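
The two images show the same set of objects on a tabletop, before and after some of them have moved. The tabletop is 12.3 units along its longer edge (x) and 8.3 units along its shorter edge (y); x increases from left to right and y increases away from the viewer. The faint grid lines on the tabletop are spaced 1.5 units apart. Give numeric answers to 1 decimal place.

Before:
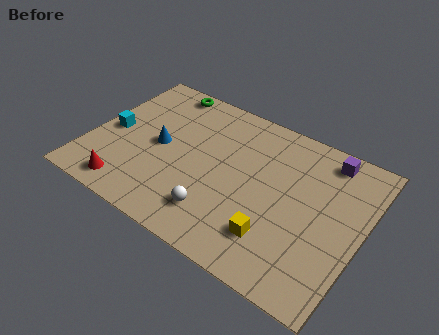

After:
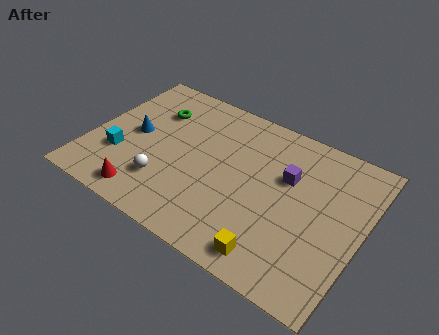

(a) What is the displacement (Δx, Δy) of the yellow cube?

(0.1, -0.9)

From the two frames, the yellow cube sits at roughly (8.8, 2.0) before and (8.9, 1.1) after.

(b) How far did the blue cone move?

1.2

From (3.1, 4.1) to (1.9, 4.2), the blue cone covered √(1.2² + 0.1²) ≈ 1.2 units.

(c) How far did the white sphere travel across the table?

2.5

The white sphere moved from about (6.2, 1.8) to (3.7, 2.2), a distance of √(2.5² + 0.4²) ≈ 2.5.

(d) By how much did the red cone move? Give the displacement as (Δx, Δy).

(0.8, 0.0)

The red cone was at about (2.2, 1.1) and moved to about (3.0, 1.1).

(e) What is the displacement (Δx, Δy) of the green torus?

(-0.1, -1.5)

The green torus was at about (2.6, 7.5) and moved to about (2.5, 6.0).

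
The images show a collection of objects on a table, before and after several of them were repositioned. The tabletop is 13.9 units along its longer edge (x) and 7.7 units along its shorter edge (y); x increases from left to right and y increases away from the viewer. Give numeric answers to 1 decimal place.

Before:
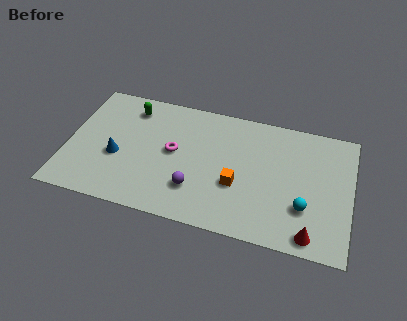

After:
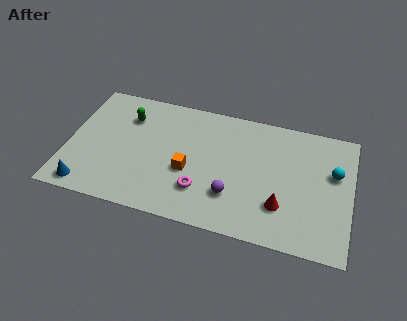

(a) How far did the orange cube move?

2.4

The orange cube was near (8.4, 2.9) before and (6.0, 3.1) after, so it travelled √(2.4² + 0.2²) ≈ 2.4 units.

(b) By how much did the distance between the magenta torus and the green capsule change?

+2.1

Before: roughly 3.2 units apart; after: 5.3. That's 2.1 units further apart.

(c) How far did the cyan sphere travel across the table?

2.7

The cyan sphere moved from about (11.7, 2.4) to (13.0, 4.8), a distance of √(1.3² + 2.4²) ≈ 2.7.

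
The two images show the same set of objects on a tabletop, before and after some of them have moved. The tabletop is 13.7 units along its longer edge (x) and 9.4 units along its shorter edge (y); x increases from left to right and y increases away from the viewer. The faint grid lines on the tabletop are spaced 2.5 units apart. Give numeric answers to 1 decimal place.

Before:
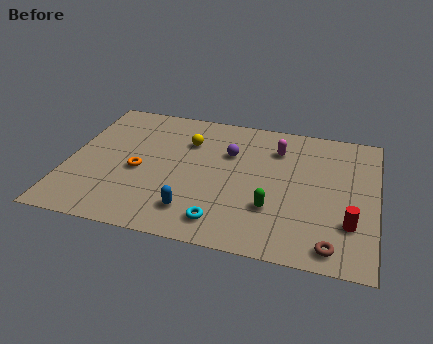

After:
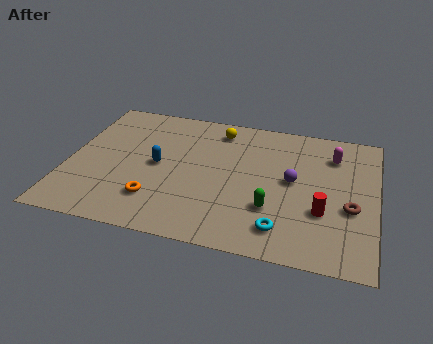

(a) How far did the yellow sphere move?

1.8

The yellow sphere moved from about (5.2, 6.7) to (6.5, 7.9), a distance of √(1.3² + 1.2²) ≈ 1.8.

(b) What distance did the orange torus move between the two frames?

2.0

From (3.2, 4.1) to (4.1, 2.3), the orange torus covered √(0.9² + 1.8²) ≈ 2.0 units.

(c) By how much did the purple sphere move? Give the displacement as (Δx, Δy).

(2.9, -1.3)

The purple sphere started near (7.1, 6.3) and ended near (10.0, 5.0).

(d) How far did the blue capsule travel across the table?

3.3

The blue capsule was near (5.8, 1.9) before and (4.0, 4.7) after, so it travelled √(1.8² + 2.8²) ≈ 3.3 units.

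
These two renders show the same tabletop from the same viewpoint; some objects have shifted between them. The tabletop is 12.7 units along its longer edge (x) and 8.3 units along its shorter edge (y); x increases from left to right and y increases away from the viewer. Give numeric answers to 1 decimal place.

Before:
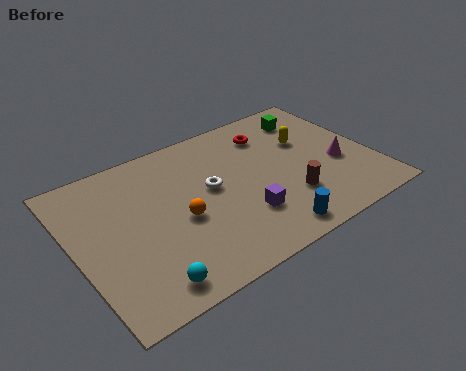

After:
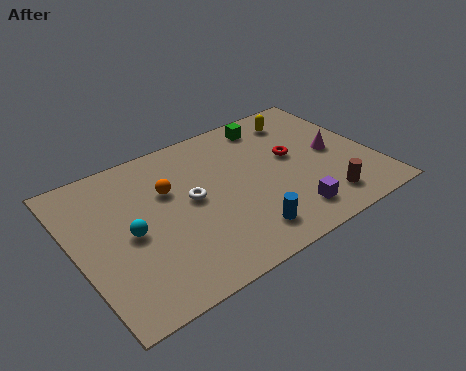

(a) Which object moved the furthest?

the cyan sphere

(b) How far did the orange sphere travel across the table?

1.8

The orange sphere was near (4.3, 3.6) before and (4.1, 5.4) after, so it travelled √(0.2² + 1.8²) ≈ 1.8 units.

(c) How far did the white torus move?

0.9

The white torus was near (5.8, 4.6) before and (4.9, 4.4) after, so it travelled √(0.9² + 0.2²) ≈ 0.9 units.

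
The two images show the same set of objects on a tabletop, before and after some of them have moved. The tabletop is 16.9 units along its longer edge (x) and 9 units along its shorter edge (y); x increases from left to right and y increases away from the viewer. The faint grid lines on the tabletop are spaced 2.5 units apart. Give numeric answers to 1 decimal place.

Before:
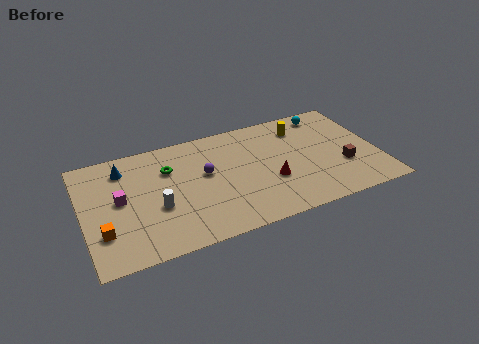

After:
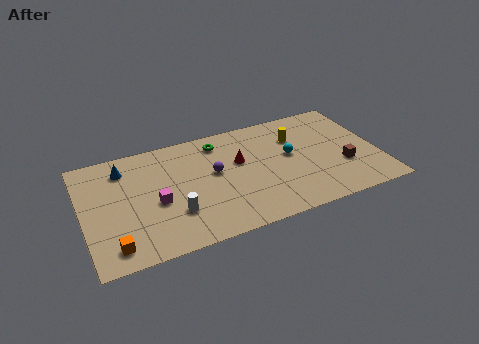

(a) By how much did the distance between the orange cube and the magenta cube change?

+1.1

They were about 2.5 units apart before and 3.6 after — 1.1 units further apart.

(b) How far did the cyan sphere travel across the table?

3.8

From (14.4, 7.8) to (11.9, 5.0), the cyan sphere covered √(2.5² + 2.8²) ≈ 3.8 units.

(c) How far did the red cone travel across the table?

2.7

The red cone was near (10.6, 3.3) before and (9.0, 5.5) after, so it travelled √(1.6² + 2.2²) ≈ 2.7 units.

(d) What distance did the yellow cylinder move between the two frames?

0.8

The yellow cylinder was near (12.8, 7.1) before and (12.4, 6.4) after, so it travelled √(0.4² + 0.7²) ≈ 0.8 units.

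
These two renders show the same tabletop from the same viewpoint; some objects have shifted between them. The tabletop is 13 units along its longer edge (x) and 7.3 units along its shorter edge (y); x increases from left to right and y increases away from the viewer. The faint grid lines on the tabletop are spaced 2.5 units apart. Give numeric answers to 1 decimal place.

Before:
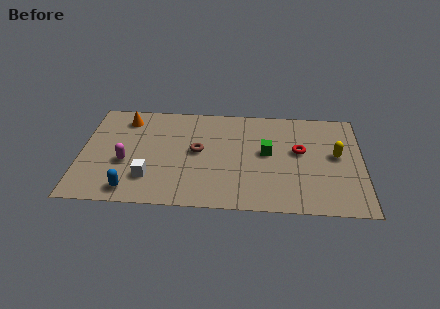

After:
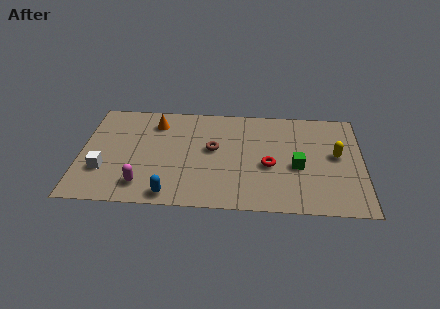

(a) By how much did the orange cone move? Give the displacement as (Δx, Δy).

(1.4, -0.2)

The orange cone was at about (2.0, 6.0) and moved to about (3.4, 5.8).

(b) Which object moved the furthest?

the white cube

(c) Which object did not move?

the yellow capsule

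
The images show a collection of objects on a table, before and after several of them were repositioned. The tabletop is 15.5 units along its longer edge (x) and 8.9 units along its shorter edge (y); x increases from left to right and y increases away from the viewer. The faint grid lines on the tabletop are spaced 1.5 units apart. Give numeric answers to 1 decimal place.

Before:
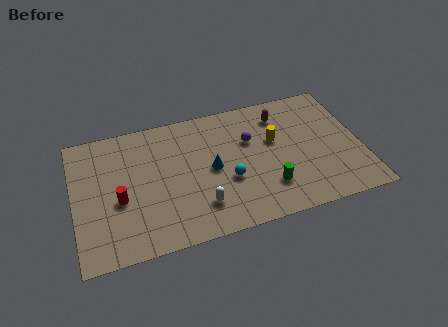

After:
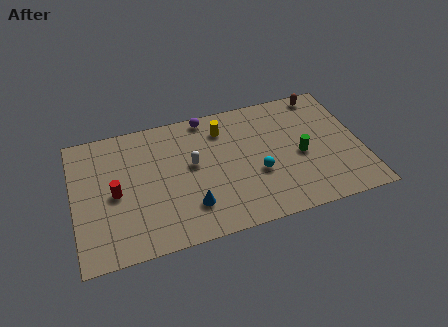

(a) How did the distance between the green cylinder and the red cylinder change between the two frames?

+2.0

Before: roughly 8.0 units apart; after: 10.0. That's 2.0 units further apart.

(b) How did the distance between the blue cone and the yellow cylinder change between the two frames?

+1.6

They were about 3.6 units apart before and 5.2 after — 1.6 units further apart.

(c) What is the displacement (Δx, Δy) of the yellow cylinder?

(-2.7, 1.6)

From the two frames, the yellow cylinder sits at roughly (10.9, 5.4) before and (8.2, 7.0) after.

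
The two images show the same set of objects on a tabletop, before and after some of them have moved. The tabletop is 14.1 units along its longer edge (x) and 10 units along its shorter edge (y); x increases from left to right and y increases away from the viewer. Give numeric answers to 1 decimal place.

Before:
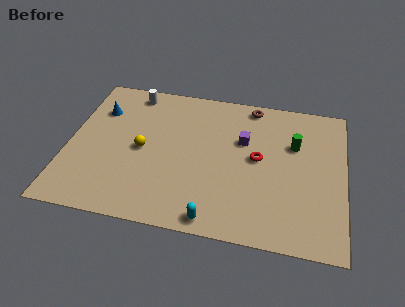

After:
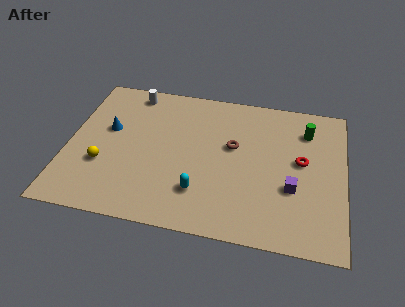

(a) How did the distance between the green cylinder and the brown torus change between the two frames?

+0.8

The distance was about 3.3 in the first image and 4.1 in the second, so they moved 0.8 units further apart.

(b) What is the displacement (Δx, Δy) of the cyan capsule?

(-0.8, 1.6)

The cyan capsule was at about (7.7, 0.9) and moved to about (6.9, 2.5).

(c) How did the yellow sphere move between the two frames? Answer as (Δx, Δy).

(-1.9, -1.4)

From the two frames, the yellow sphere sits at roughly (3.8, 4.8) before and (1.9, 3.4) after.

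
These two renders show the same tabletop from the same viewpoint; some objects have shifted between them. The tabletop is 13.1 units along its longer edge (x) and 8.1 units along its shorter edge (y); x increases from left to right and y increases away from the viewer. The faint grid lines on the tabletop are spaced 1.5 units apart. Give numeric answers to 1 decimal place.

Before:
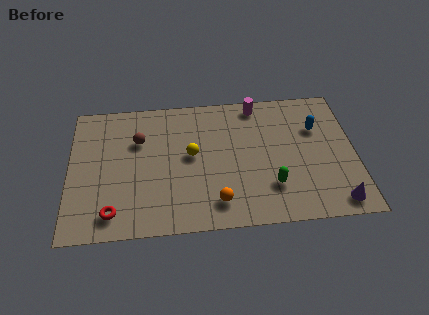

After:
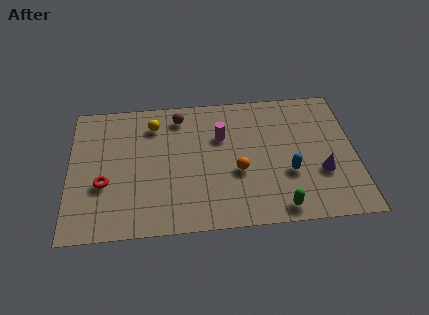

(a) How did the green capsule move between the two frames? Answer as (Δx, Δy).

(0.3, -1.3)

From the two frames, the green capsule sits at roughly (9.2, 2.2) before and (9.5, 0.9) after.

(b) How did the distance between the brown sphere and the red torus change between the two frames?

+0.8

The distance was about 4.4 in the first image and 5.2 in the second, so they moved 0.8 units further apart.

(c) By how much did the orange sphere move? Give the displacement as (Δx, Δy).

(1.0, 1.7)

The orange sphere started near (6.7, 1.5) and ended near (7.7, 3.2).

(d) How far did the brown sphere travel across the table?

2.3

The brown sphere moved from about (3.2, 5.5) to (5.1, 6.8), a distance of √(1.9² + 1.3²) ≈ 2.3.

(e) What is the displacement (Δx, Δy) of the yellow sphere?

(-1.7, 2.0)

The yellow sphere started near (5.6, 4.4) and ended near (3.9, 6.4).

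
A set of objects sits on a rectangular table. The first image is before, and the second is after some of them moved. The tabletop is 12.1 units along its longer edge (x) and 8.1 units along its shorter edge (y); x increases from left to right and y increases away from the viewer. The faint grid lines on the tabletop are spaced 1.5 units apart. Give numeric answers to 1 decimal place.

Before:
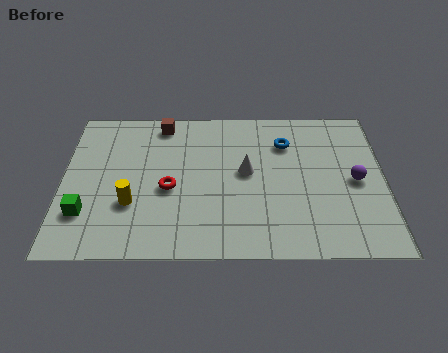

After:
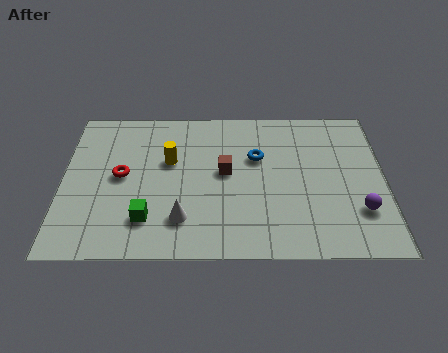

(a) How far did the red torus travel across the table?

1.9

The red torus was near (4.0, 3.5) before and (2.2, 4.2) after, so it travelled √(1.8² + 0.7²) ≈ 1.9 units.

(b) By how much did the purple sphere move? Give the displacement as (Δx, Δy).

(0.1, -1.6)

The purple sphere was at about (11.0, 3.9) and moved to about (11.1, 2.3).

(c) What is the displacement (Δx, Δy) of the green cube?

(2.3, -0.3)

The green cube started near (0.9, 2.2) and ended near (3.2, 1.9).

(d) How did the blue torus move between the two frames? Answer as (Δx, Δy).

(-1.1, -0.8)

The blue torus was at about (8.4, 6.0) and moved to about (7.3, 5.2).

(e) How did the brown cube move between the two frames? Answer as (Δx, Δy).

(2.4, -2.7)

From the two frames, the brown cube sits at roughly (3.7, 7.1) before and (6.1, 4.4) after.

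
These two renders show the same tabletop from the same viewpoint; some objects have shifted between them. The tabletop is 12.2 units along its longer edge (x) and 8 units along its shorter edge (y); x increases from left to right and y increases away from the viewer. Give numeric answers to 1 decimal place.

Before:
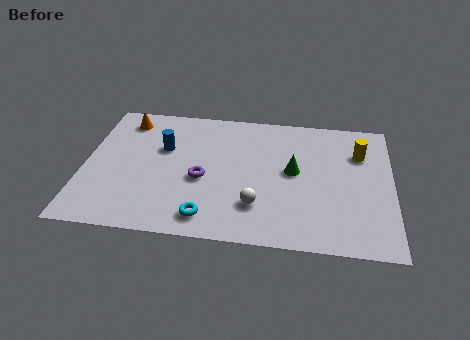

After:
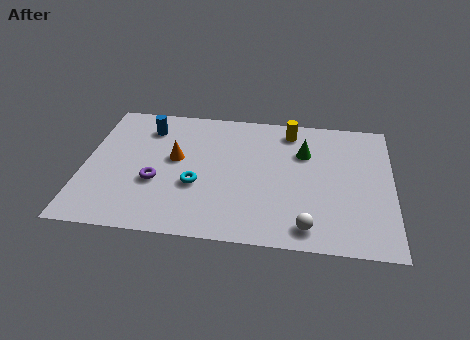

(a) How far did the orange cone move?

3.0

From (1.5, 6.7) to (3.6, 4.5), the orange cone covered √(2.1² + 2.2²) ≈ 3.0 units.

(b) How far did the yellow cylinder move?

3.0

The yellow cylinder was near (10.9, 5.7) before and (8.1, 6.8) after, so it travelled √(2.8² + 1.1²) ≈ 3.0 units.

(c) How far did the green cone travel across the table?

1.3

The green cone was near (8.3, 4.3) before and (8.7, 5.5) after, so it travelled √(0.4² + 1.2²) ≈ 1.3 units.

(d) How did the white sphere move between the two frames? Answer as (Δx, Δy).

(2.0, -1.0)

From the two frames, the white sphere sits at roughly (6.9, 2.1) before and (8.9, 1.1) after.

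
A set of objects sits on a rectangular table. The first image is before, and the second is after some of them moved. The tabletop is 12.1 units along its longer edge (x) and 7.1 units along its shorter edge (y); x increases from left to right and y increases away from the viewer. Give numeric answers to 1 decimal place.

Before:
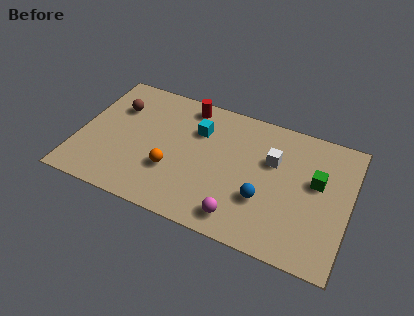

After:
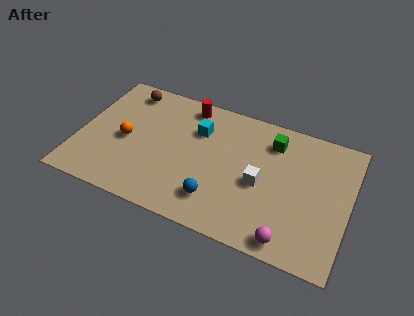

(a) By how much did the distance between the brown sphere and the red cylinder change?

-0.5

The distance was about 3.3 in the first image and 2.8 in the second, so they moved 0.5 units closer together.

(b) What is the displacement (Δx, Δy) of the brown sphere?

(0.3, 1.1)

The brown sphere started near (1.5, 5.0) and ended near (1.8, 6.1).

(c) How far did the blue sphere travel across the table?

2.2

The blue sphere was near (8.4, 2.4) before and (6.4, 1.6) after, so it travelled √(2.0² + 0.8²) ≈ 2.2 units.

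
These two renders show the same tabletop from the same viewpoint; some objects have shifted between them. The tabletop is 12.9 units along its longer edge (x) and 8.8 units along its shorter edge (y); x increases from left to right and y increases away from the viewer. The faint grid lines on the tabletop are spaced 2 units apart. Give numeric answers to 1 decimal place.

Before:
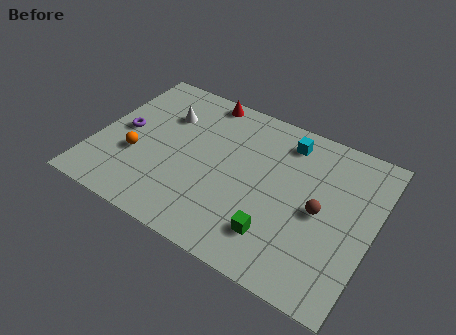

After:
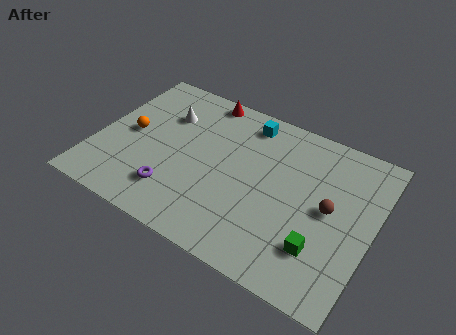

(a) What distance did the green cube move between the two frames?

2.0

From (8.8, 2.0) to (10.8, 2.3), the green cube covered √(2.0² + 0.3²) ≈ 2.0 units.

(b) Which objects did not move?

the white cone and the red cone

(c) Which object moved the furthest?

the purple torus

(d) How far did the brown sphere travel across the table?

0.5

From (10.5, 4.2) to (10.9, 4.5), the brown sphere covered √(0.4² + 0.3²) ≈ 0.5 units.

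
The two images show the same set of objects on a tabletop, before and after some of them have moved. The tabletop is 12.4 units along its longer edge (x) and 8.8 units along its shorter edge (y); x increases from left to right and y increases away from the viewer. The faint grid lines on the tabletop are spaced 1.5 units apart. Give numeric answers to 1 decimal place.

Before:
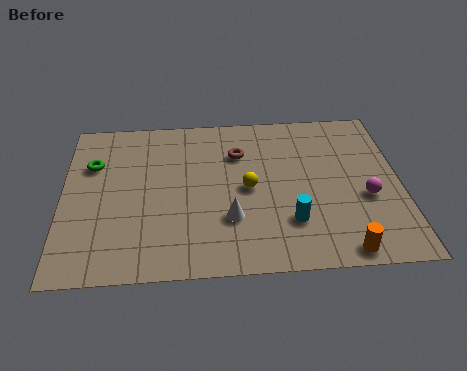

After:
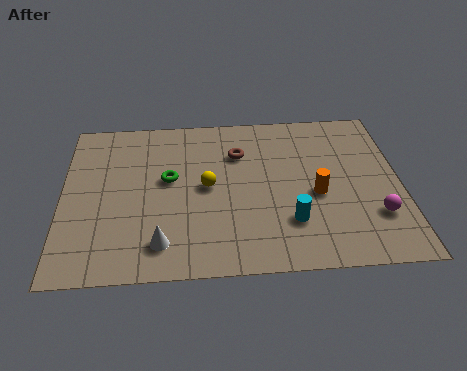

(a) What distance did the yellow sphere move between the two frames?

1.5

The yellow sphere moved from about (6.8, 4.3) to (5.3, 4.5), a distance of √(1.5² + 0.2²) ≈ 1.5.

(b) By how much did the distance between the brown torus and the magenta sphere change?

+0.8

Before: roughly 5.4 units apart; after: 6.2. That's 0.8 units further apart.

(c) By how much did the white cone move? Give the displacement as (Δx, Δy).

(-2.5, -1.1)

The white cone was at about (6.1, 2.7) and moved to about (3.6, 1.6).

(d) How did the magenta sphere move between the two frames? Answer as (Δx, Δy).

(0.3, -1.0)

The magenta sphere started near (11.1, 3.5) and ended near (11.4, 2.5).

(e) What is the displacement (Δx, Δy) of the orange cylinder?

(-0.8, 3.0)

The orange cylinder started near (10.1, 0.8) and ended near (9.3, 3.8).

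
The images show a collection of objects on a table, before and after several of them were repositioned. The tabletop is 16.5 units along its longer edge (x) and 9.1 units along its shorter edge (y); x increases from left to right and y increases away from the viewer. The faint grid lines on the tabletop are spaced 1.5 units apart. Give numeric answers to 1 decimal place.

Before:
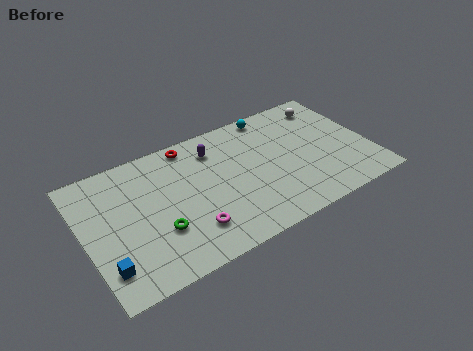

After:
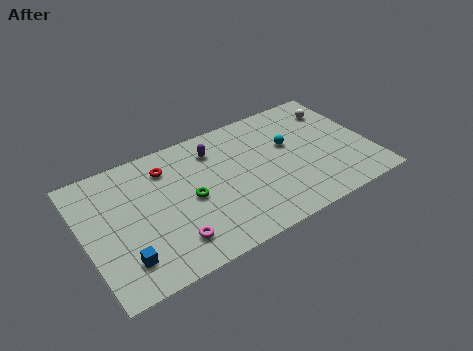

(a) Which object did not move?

the purple capsule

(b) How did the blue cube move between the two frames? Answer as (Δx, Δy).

(1.0, 0.0)

From the two frames, the blue cube sits at roughly (0.9, 2.0) before and (1.9, 2.0) after.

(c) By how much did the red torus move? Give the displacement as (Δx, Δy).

(-1.5, -1.0)

The red torus was at about (6.5, 8.1) and moved to about (5.0, 7.1).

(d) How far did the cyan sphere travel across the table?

2.8

The cyan sphere was near (11.4, 8.2) before and (12.0, 5.5) after, so it travelled √(0.6² + 2.7²) ≈ 2.8 units.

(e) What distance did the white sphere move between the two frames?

0.6

The white sphere was near (14.7, 7.5) before and (15.1, 7.0) after, so it travelled √(0.4² + 0.5²) ≈ 0.6 units.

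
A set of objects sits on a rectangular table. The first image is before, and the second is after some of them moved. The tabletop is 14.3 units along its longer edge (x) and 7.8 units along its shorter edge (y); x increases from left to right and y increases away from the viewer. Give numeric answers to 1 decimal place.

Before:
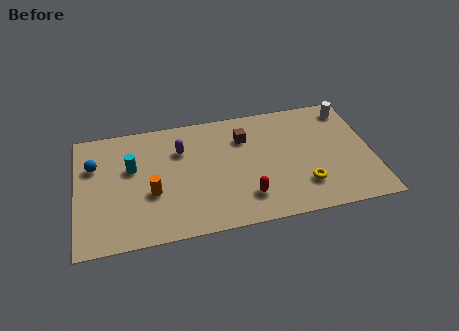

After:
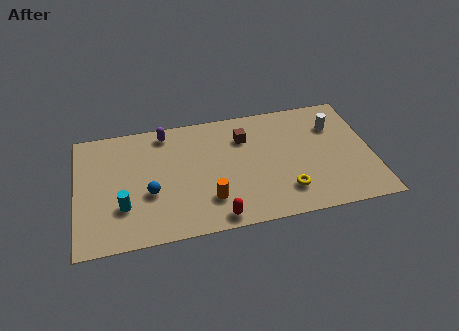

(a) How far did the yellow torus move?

0.9

From (10.9, 2.0) to (10.0, 1.8), the yellow torus covered √(0.9² + 0.2²) ≈ 0.9 units.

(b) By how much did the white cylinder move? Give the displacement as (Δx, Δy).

(-0.8, -1.0)

The white cylinder was at about (13.4, 6.6) and moved to about (12.6, 5.6).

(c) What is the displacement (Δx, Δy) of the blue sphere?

(2.6, -2.3)

The blue sphere was at about (0.9, 5.3) and moved to about (3.5, 3.0).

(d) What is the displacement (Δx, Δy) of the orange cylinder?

(2.7, -1.0)

The orange cylinder was at about (3.6, 3.0) and moved to about (6.3, 2.0).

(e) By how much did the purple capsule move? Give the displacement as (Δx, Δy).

(-0.7, 1.3)

The purple capsule started near (5.1, 5.5) and ended near (4.4, 6.8).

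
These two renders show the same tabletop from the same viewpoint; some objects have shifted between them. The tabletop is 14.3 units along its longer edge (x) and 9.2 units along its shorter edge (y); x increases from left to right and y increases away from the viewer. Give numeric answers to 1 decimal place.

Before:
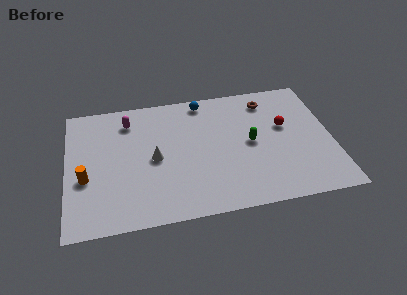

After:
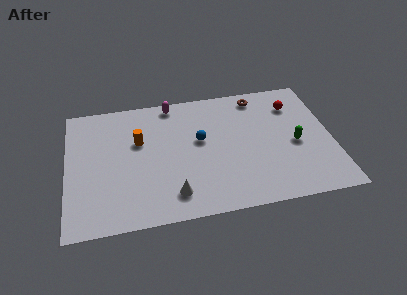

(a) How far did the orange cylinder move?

3.6

The orange cylinder was near (1.0, 3.6) before and (3.9, 5.8) after, so it travelled √(2.9² + 2.2²) ≈ 3.6 units.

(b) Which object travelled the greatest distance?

the orange cylinder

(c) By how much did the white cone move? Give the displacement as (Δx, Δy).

(0.9, -2.7)

From the two frames, the white cone sits at roughly (4.7, 4.4) before and (5.6, 1.7) after.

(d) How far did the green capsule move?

2.5

The green capsule moved from about (9.9, 4.6) to (12.3, 4.1), a distance of √(2.4² + 0.5²) ≈ 2.5.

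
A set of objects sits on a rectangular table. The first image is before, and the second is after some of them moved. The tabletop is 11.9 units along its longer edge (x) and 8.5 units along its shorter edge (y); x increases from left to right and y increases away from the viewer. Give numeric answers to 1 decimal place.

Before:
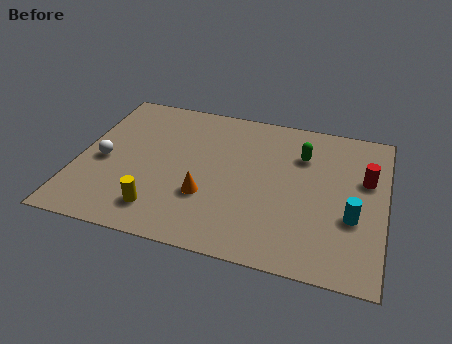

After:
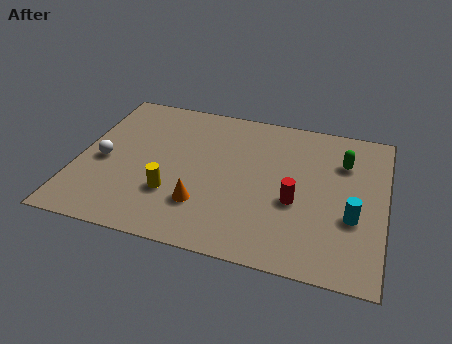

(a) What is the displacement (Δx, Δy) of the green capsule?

(1.6, 0.0)

The green capsule started near (8.6, 6.1) and ended near (10.2, 6.1).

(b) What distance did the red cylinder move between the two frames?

3.2

The red cylinder was near (11.1, 5.3) before and (8.5, 3.4) after, so it travelled √(2.6² + 1.9²) ≈ 3.2 units.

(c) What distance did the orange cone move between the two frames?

0.5

From (5.1, 2.8) to (5.0, 2.3), the orange cone covered √(0.1² + 0.5²) ≈ 0.5 units.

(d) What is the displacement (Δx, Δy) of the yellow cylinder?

(0.4, 1.0)

From the two frames, the yellow cylinder sits at roughly (3.4, 1.6) before and (3.8, 2.6) after.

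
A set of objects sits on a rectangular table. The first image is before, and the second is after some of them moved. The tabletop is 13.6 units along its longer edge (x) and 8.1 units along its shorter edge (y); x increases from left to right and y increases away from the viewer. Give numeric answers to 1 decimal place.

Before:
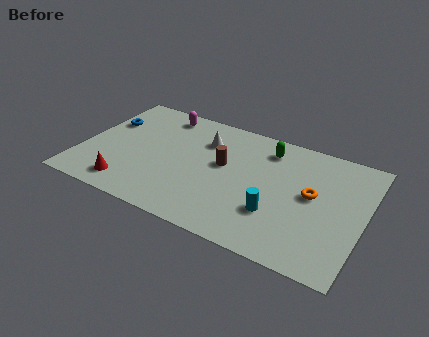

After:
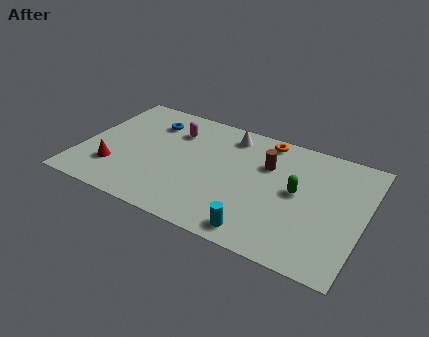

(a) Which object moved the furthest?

the orange torus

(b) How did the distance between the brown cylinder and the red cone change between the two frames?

+2.4

They were about 5.3 units apart before and 7.7 after — 2.4 units further apart.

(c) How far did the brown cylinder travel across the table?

2.2

The brown cylinder moved from about (6.8, 4.6) to (8.8, 5.5), a distance of √(2.0² + 0.9²) ≈ 2.2.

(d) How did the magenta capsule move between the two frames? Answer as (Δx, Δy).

(0.8, -1.0)

From the two frames, the magenta capsule sits at roughly (3.4, 7.0) before and (4.2, 6.0) after.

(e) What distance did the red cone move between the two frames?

1.2

The red cone was near (2.6, 1.3) before and (1.8, 2.2) after, so it travelled √(0.8² + 0.9²) ≈ 1.2 units.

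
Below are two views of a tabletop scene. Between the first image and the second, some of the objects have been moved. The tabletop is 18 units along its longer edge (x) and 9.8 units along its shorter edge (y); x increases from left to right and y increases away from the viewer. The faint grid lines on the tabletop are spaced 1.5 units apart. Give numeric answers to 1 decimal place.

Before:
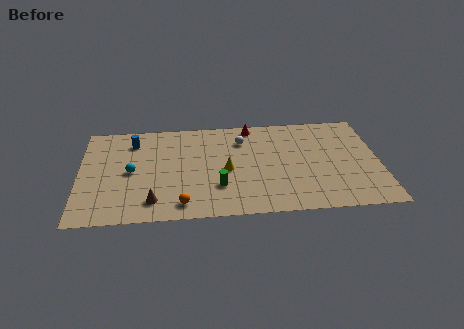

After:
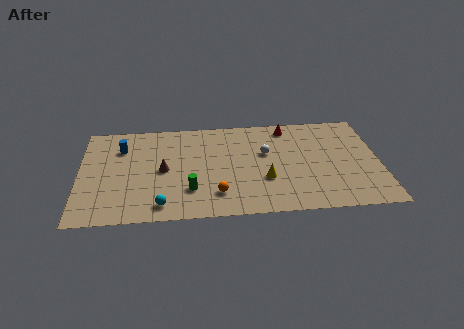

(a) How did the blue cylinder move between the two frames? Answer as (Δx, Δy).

(-0.7, -0.6)

From the two frames, the blue cylinder sits at roughly (3.2, 7.8) before and (2.5, 7.2) after.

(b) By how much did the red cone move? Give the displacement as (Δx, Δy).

(2.2, -0.3)

The red cone was at about (10.4, 8.8) and moved to about (12.6, 8.5).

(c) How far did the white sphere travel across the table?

2.0

From (9.8, 7.4) to (11.2, 6.0), the white sphere covered √(1.4² + 1.4²) ≈ 2.0 units.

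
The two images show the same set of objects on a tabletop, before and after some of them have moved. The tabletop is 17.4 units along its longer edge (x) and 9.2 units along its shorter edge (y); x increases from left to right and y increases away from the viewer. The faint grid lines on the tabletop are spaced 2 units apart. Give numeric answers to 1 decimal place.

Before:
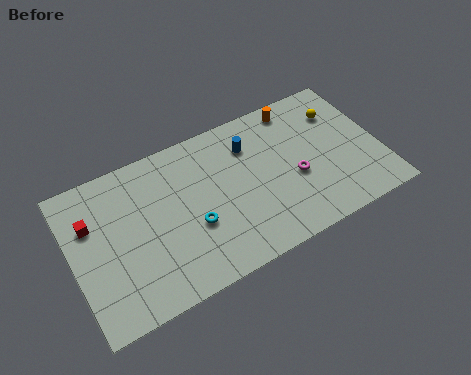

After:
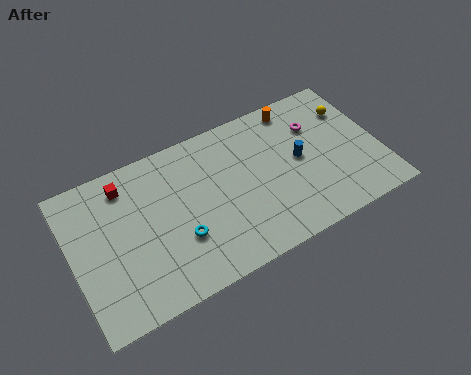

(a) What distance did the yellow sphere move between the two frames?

0.7

From (15.5, 6.8) to (16.2, 6.7), the yellow sphere covered √(0.7² + 0.1²) ≈ 0.7 units.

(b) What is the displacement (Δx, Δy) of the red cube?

(2.1, 1.4)

The red cube was at about (1.2, 6.2) and moved to about (3.3, 7.6).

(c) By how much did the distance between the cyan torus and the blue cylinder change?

+2.3

Before: roughly 5.0 units apart; after: 7.3. That's 2.3 units further apart.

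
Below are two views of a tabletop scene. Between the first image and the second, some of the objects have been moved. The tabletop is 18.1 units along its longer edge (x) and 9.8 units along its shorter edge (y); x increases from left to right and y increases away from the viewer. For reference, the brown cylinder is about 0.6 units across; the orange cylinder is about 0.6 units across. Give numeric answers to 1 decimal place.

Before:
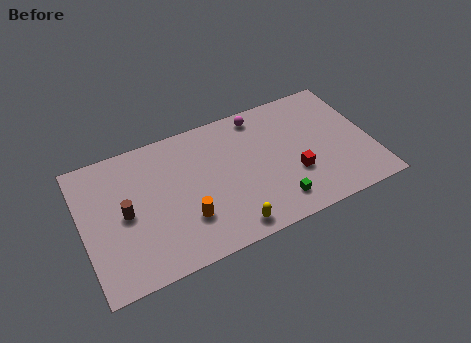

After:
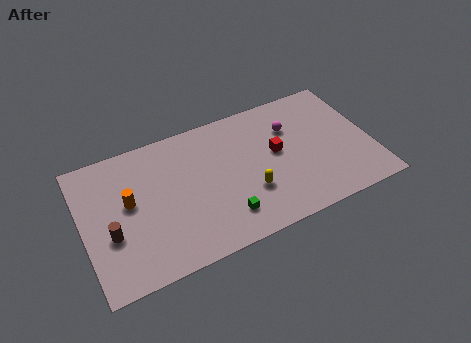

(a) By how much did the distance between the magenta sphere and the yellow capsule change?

-3.1

They were about 7.9 units apart before and 4.8 after — 3.1 units closer together.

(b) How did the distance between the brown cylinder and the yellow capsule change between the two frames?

+1.5

The distance was about 7.1 in the first image and 8.6 in the second, so they moved 1.5 units further apart.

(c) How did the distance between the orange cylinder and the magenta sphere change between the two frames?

+2.7

The distance was about 7.8 in the first image and 10.5 in the second, so they moved 2.7 units further apart.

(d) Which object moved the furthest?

the orange cylinder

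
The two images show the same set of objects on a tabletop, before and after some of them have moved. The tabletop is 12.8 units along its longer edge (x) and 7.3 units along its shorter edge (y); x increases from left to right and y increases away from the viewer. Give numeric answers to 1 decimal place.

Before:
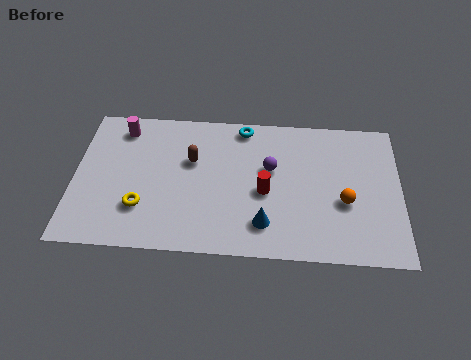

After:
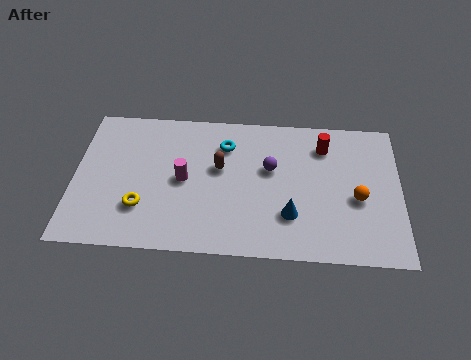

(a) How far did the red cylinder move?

3.4

The red cylinder moved from about (7.5, 3.2) to (9.8, 5.7), a distance of √(2.3² + 2.5²) ≈ 3.4.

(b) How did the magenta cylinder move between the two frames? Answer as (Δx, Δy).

(2.5, -2.5)

From the two frames, the magenta cylinder sits at roughly (1.8, 6.1) before and (4.3, 3.6) after.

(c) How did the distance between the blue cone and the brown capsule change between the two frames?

-0.6

Before: roughly 4.2 units apart; after: 3.6. That's 0.6 units closer together.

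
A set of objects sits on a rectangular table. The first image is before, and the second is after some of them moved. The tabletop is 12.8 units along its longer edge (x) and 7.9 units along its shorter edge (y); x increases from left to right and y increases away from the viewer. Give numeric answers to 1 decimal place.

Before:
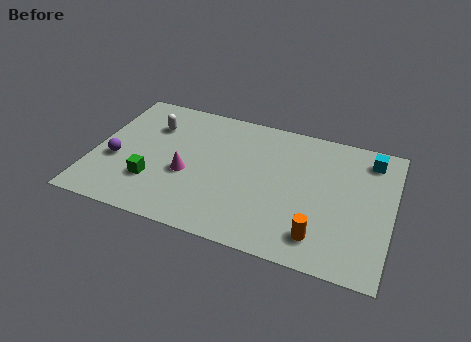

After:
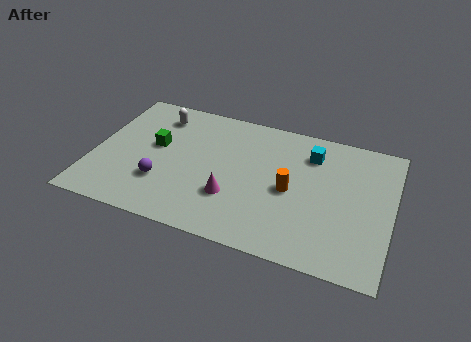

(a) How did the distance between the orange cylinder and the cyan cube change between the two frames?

-2.9

The distance was about 5.4 in the first image and 2.5 in the second, so they moved 2.9 units closer together.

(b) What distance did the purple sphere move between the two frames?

2.2

From (1.0, 3.1) to (3.1, 2.4), the purple sphere covered √(2.1² + 0.7²) ≈ 2.2 units.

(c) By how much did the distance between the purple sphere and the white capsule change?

+1.1

The distance was about 2.9 in the first image and 4.0 in the second, so they moved 1.1 units further apart.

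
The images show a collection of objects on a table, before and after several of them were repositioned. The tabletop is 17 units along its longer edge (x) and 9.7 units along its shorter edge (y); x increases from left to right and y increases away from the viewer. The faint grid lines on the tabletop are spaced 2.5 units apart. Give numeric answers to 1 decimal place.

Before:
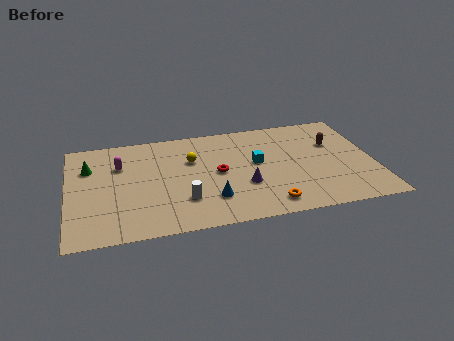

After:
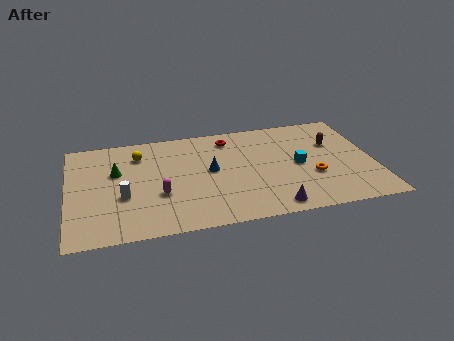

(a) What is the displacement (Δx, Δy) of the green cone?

(1.5, -0.7)

The green cone started near (1.2, 6.8) and ended near (2.7, 6.1).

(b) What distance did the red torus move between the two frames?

3.3

The red torus moved from about (8.3, 4.9) to (9.1, 8.1), a distance of √(0.8² + 3.2²) ≈ 3.3.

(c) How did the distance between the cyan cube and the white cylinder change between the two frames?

+4.9

The distance was about 5.0 in the first image and 9.9 in the second, so they moved 4.9 units further apart.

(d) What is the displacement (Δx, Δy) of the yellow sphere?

(-2.9, 1.1)

The yellow sphere started near (6.9, 6.4) and ended near (4.0, 7.5).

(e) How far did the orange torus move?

3.3

The orange torus was near (10.9, 1.4) before and (13.5, 3.5) after, so it travelled √(2.6² + 2.1²) ≈ 3.3 units.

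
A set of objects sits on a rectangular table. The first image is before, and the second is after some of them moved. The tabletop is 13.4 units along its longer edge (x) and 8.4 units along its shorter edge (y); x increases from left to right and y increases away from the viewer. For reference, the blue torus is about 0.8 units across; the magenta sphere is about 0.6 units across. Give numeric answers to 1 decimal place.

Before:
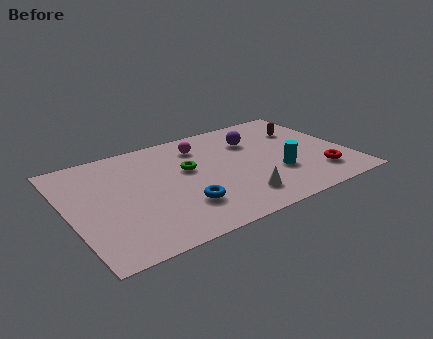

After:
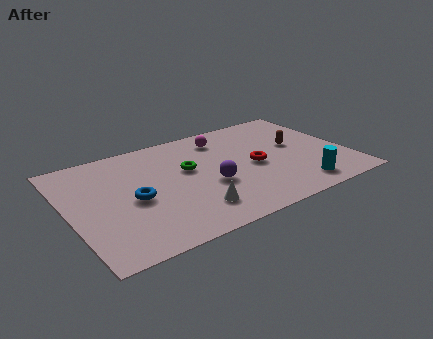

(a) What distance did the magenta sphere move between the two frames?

1.1

The magenta sphere moved from about (6.7, 6.6) to (7.8, 6.8), a distance of √(1.1² + 0.2²) ≈ 1.1.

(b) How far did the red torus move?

3.4

The red torus was near (11.7, 1.9) before and (8.9, 3.9) after, so it travelled √(2.8² + 2.0²) ≈ 3.4 units.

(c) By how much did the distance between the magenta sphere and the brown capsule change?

-1.1

They were about 5.0 units apart before and 3.9 after — 1.1 units closer together.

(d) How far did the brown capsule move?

1.3

From (11.7, 5.9) to (11.1, 4.7), the brown capsule covered √(0.6² + 1.2²) ≈ 1.3 units.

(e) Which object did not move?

the green torus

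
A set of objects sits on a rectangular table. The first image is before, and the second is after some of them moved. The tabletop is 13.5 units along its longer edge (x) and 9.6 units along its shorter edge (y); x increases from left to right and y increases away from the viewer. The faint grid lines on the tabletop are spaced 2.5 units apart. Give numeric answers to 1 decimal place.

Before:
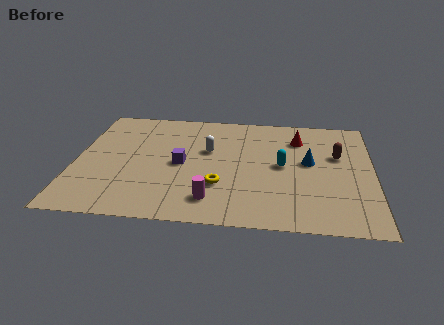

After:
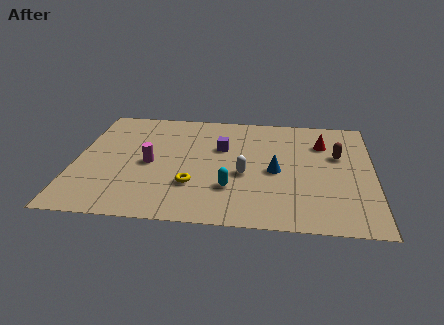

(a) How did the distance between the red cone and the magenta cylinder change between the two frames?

+1.5

The distance was about 6.7 in the first image and 8.2 in the second, so they moved 1.5 units further apart.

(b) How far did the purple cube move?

2.4

The purple cube moved from about (4.8, 4.6) to (6.6, 6.2), a distance of √(1.8² + 1.6²) ≈ 2.4.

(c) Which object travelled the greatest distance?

the magenta cylinder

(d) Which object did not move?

the brown capsule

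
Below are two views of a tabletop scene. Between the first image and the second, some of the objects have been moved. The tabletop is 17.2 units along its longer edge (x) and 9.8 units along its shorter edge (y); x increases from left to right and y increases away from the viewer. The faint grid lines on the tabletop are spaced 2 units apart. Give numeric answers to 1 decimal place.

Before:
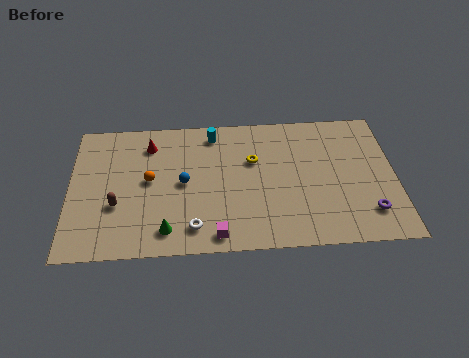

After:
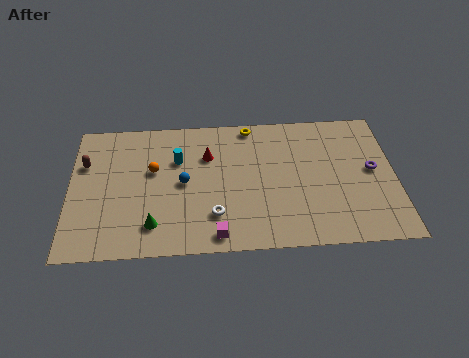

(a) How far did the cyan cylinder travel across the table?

2.6

The cyan cylinder was near (7.6, 8.4) before and (5.7, 6.6) after, so it travelled √(1.9² + 1.8²) ≈ 2.6 units.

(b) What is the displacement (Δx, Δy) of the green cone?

(-0.7, 0.4)

From the two frames, the green cone sits at roughly (5.1, 1.6) before and (4.4, 2.0) after.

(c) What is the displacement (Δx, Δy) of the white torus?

(1.1, 0.8)

From the two frames, the white torus sits at roughly (6.5, 1.7) before and (7.6, 2.5) after.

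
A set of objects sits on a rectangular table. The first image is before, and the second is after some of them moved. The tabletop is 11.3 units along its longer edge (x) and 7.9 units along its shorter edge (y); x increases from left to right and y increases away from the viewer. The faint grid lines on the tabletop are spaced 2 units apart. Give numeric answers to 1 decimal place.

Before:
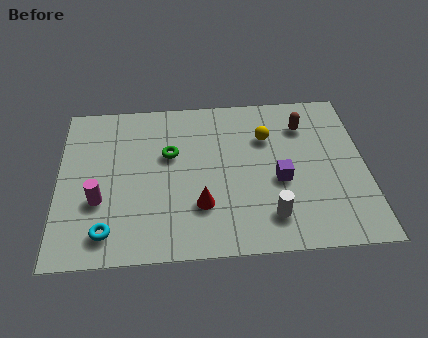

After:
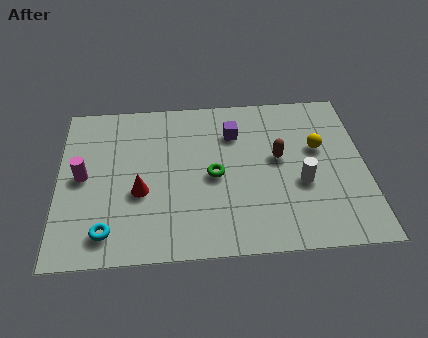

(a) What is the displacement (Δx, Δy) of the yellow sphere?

(1.9, -0.7)

From the two frames, the yellow sphere sits at roughly (7.7, 5.5) before and (9.6, 4.8) after.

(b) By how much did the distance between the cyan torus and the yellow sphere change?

+1.3

The distance was about 7.2 in the first image and 8.5 in the second, so they moved 1.3 units further apart.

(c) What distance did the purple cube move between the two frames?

3.0

From (8.1, 3.3) to (6.5, 5.8), the purple cube covered √(1.6² + 2.5²) ≈ 3.0 units.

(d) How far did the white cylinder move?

1.9

From (7.7, 1.6) to (8.9, 3.1), the white cylinder covered √(1.2² + 1.5²) ≈ 1.9 units.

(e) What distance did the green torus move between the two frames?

2.0

The green torus moved from about (4.1, 4.9) to (5.7, 3.7), a distance of √(1.6² + 1.2²) ≈ 2.0.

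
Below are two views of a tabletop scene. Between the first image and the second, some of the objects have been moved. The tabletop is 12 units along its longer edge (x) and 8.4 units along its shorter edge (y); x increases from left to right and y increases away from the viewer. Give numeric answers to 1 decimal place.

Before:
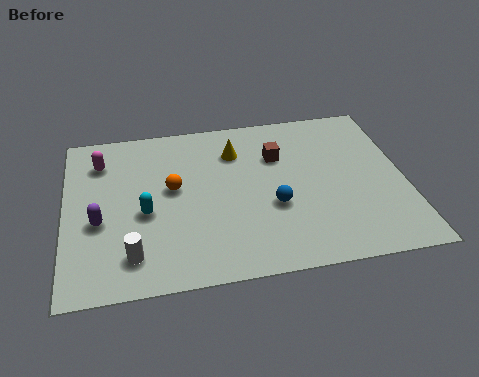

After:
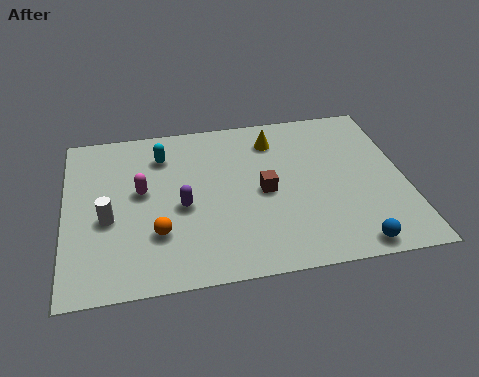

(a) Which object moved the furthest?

the blue sphere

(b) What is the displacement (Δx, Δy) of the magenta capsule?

(1.4, -1.8)

From the two frames, the magenta capsule sits at roughly (1.3, 6.5) before and (2.7, 4.7) after.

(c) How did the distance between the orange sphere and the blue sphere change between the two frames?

+3.1

Before: roughly 3.8 units apart; after: 6.9. That's 3.1 units further apart.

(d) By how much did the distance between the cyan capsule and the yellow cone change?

-0.3

Before: roughly 4.3 units apart; after: 4.0. That's 0.3 units closer together.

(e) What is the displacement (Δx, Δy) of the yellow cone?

(1.4, 0.4)

The yellow cone was at about (6.1, 6.3) and moved to about (7.5, 6.7).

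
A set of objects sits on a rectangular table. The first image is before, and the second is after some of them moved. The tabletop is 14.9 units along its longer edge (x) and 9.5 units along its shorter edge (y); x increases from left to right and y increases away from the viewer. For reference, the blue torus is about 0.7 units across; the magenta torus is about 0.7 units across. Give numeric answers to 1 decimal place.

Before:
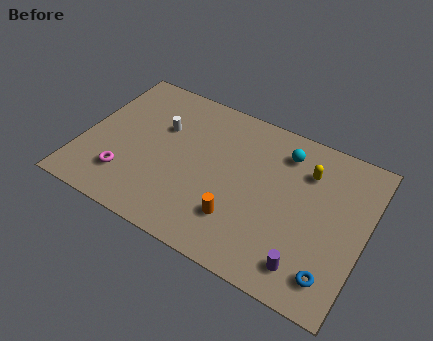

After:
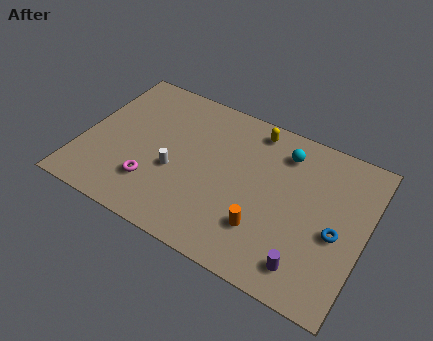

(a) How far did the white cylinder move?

2.6

The white cylinder was near (3.9, 6.2) before and (5.0, 3.8) after, so it travelled √(1.1² + 2.4²) ≈ 2.6 units.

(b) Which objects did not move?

the purple cylinder and the cyan sphere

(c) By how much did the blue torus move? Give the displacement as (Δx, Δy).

(-0.1, 2.4)

From the two frames, the blue torus sits at roughly (13.6, 1.7) before and (13.5, 4.1) after.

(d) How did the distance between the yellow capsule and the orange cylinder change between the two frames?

+0.4

They were about 5.4 units apart before and 5.8 after — 0.4 units further apart.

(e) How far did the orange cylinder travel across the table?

1.3

The orange cylinder was near (8.6, 2.5) before and (9.9, 2.6) after, so it travelled √(1.3² + 0.1²) ≈ 1.3 units.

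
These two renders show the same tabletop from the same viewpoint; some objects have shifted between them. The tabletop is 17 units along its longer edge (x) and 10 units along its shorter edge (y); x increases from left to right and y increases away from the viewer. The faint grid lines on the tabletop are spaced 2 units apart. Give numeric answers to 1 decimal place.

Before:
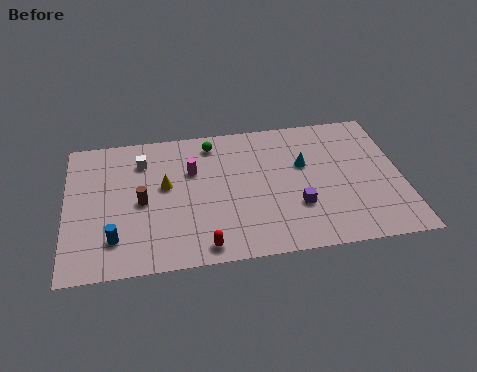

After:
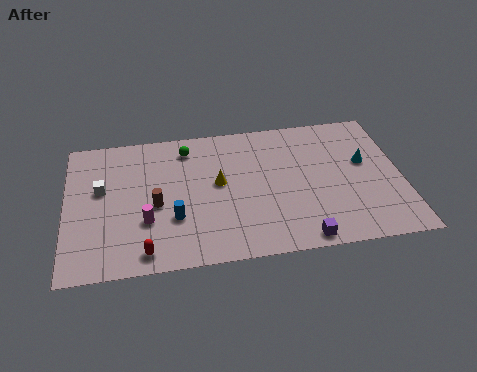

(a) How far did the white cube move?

2.8

The white cube moved from about (3.9, 7.7) to (1.8, 5.9), a distance of √(2.1² + 1.8²) ≈ 2.8.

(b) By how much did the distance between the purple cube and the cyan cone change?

+3.1

The distance was about 3.0 in the first image and 6.1 in the second, so they moved 3.1 units further apart.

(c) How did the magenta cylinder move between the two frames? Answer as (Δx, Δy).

(-2.4, -3.3)

The magenta cylinder started near (6.4, 6.6) and ended near (4.0, 3.3).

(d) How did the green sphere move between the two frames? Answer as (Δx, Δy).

(-1.3, -0.2)

From the two frames, the green sphere sits at roughly (7.5, 8.5) before and (6.2, 8.3) after.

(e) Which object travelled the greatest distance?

the magenta cylinder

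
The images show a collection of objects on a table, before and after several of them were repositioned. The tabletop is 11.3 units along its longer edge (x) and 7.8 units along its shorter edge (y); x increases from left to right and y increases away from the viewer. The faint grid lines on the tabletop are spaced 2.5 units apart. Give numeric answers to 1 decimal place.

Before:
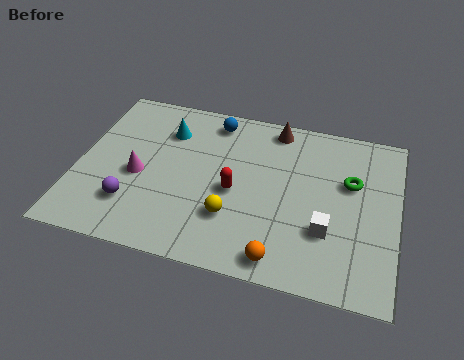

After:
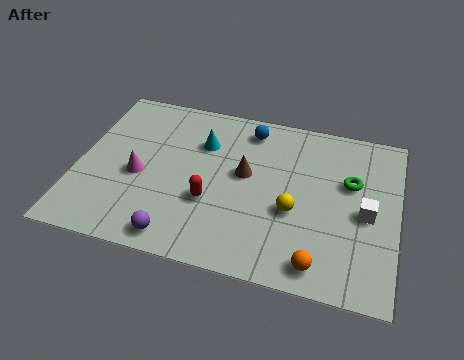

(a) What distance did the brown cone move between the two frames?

2.7

From (6.8, 6.9) to (5.9, 4.4), the brown cone covered √(0.9² + 2.5²) ≈ 2.7 units.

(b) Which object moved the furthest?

the brown cone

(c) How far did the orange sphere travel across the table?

1.3

The orange sphere moved from about (7.4, 0.9) to (8.7, 1.0), a distance of √(1.3² + 0.1²) ≈ 1.3.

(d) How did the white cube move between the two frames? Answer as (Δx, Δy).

(1.3, 1.1)

From the two frames, the white cube sits at roughly (8.9, 2.5) before and (10.2, 3.6) after.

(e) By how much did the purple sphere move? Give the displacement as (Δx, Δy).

(1.7, -1.1)

From the two frames, the purple sphere sits at roughly (2.1, 2.0) before and (3.8, 0.9) after.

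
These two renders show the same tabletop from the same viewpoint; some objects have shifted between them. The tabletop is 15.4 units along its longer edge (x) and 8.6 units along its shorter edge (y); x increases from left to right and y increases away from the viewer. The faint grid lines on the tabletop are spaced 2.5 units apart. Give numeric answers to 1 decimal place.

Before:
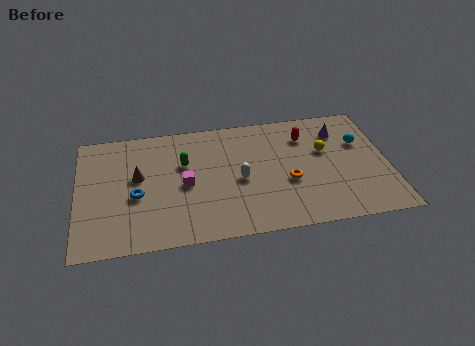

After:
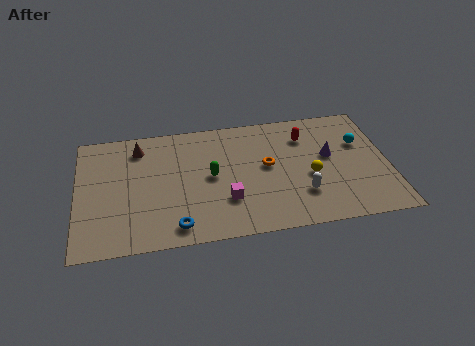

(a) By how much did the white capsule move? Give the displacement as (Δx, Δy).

(3.0, -1.5)

The white capsule started near (8.0, 3.9) and ended near (11.0, 2.4).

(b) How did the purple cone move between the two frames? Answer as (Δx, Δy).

(-0.6, -1.7)

The purple cone started near (13.1, 6.6) and ended near (12.5, 4.9).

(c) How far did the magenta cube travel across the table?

2.4

The magenta cube was near (5.3, 4.0) before and (7.3, 2.6) after, so it travelled √(2.0² + 1.4²) ≈ 2.4 units.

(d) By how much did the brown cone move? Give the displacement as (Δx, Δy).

(0.1, 2.1)

From the two frames, the brown cone sits at roughly (3.0, 4.9) before and (3.1, 7.0) after.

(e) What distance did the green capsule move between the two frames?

1.7

The green capsule was near (5.3, 5.5) before and (6.6, 4.4) after, so it travelled √(1.3² + 1.1²) ≈ 1.7 units.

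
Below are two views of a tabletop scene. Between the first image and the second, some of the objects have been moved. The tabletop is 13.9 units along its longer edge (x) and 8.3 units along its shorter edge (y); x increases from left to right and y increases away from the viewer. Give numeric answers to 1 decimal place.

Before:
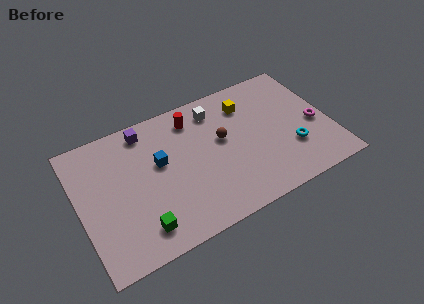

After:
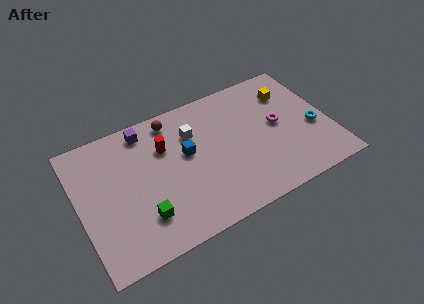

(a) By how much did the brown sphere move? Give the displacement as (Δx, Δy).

(-2.5, 2.4)

The brown sphere started near (8.0, 4.8) and ended near (5.5, 7.2).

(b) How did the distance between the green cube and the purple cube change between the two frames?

-0.6

Before: roughly 5.8 units apart; after: 5.2. That's 0.6 units closer together.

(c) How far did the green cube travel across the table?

0.6

The green cube moved from about (3.0, 1.5) to (3.2, 2.1), a distance of √(0.2² + 0.6²) ≈ 0.6.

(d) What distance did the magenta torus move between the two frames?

2.2

The magenta torus was near (13.1, 3.6) before and (11.1, 4.4) after, so it travelled √(2.0² + 0.8²) ≈ 2.2 units.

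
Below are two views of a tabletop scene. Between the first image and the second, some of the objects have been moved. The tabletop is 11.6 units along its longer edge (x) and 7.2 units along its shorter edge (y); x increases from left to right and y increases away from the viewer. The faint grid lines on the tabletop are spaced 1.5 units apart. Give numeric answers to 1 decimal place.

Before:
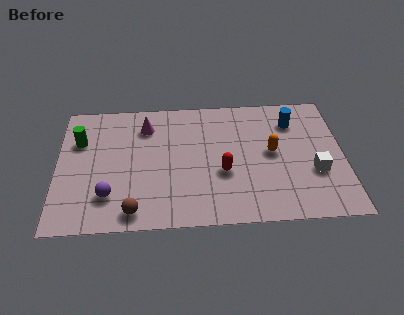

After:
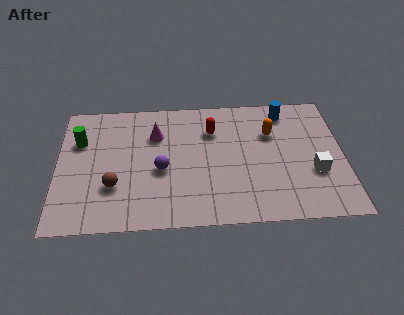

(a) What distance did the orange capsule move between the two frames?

1.1

The orange capsule was near (8.7, 3.8) before and (8.7, 4.9) after, so it travelled √(0.0² + 1.1²) ≈ 1.1 units.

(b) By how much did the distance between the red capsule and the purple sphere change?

-1.7

They were about 4.7 units apart before and 3.0 after — 1.7 units closer together.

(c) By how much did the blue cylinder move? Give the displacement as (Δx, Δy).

(-0.3, 0.6)

From the two frames, the blue cylinder sits at roughly (9.6, 5.5) before and (9.3, 6.1) after.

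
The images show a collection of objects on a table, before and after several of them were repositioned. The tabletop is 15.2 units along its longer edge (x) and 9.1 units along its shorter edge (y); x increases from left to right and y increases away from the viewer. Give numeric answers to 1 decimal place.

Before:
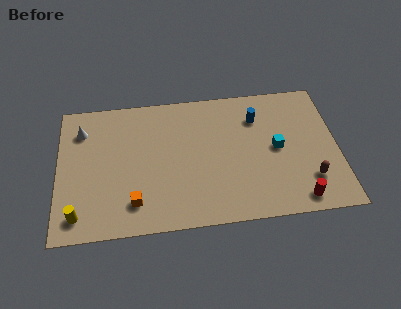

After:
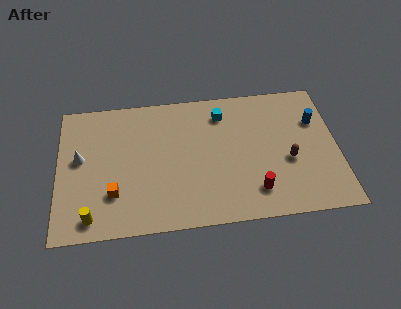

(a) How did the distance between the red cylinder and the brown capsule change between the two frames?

+1.2

They were about 1.4 units apart before and 2.6 after — 1.2 units further apart.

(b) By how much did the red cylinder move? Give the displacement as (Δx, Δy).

(-2.3, 0.8)

The red cylinder was at about (12.9, 1.1) and moved to about (10.6, 1.9).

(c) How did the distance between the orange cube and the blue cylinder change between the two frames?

+3.3

The distance was about 8.4 in the first image and 11.7 in the second, so they moved 3.3 units further apart.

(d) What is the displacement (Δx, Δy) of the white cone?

(-0.1, -1.9)

From the two frames, the white cone sits at roughly (1.3, 7.0) before and (1.2, 5.1) after.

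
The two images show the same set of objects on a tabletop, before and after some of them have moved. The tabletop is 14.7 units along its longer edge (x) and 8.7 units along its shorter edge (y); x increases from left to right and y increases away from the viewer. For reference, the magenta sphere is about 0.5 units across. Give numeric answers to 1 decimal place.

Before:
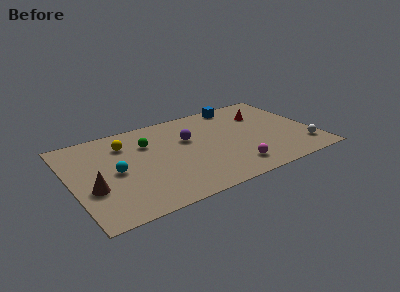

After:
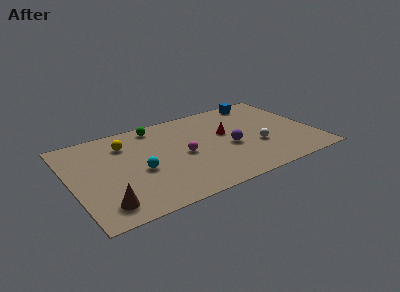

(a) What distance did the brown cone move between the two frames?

1.8

From (1.1, 3.2) to (1.6, 1.5), the brown cone covered √(0.5² + 1.7²) ≈ 1.8 units.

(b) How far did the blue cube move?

1.4

From (10.7, 7.8) to (12.1, 7.7), the blue cube covered √(1.4² + 0.1²) ≈ 1.4 units.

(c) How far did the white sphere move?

3.0

From (13.8, 1.8) to (11.1, 3.1), the white sphere covered √(2.7² + 1.3²) ≈ 3.0 units.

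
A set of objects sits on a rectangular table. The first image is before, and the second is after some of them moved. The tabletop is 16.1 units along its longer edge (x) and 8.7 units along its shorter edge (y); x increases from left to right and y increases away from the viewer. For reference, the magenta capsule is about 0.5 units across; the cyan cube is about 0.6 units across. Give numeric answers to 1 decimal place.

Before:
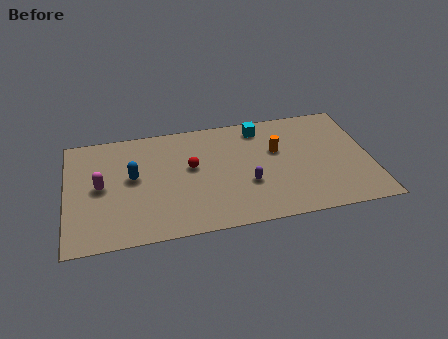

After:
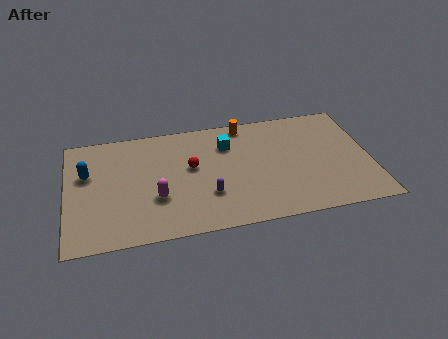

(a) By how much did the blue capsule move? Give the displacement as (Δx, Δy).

(-2.4, 0.7)

The blue capsule started near (3.5, 4.8) and ended near (1.1, 5.5).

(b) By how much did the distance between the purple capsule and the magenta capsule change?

-5.1

The distance was about 7.8 in the first image and 2.7 in the second, so they moved 5.1 units closer together.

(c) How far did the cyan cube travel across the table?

2.1

From (10.4, 7.4) to (8.6, 6.4), the cyan cube covered √(1.8² + 1.0²) ≈ 2.1 units.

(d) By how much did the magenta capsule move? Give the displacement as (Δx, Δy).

(2.9, -1.4)

The magenta capsule was at about (1.8, 4.4) and moved to about (4.7, 3.0).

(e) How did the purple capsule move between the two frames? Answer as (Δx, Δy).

(-2.1, -0.4)

The purple capsule started near (9.5, 3.1) and ended near (7.4, 2.7).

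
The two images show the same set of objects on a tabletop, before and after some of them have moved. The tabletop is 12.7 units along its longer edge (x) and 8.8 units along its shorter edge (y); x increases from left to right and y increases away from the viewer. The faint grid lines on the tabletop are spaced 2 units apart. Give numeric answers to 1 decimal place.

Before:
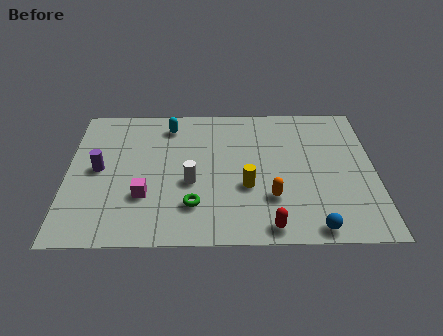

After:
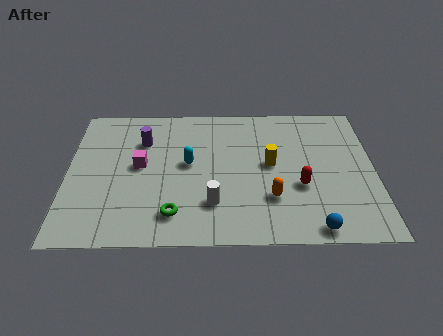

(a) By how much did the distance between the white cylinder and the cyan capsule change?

-1.1

The distance was about 3.8 in the first image and 2.7 in the second, so they moved 1.1 units closer together.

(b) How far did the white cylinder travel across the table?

1.6

The white cylinder moved from about (5.1, 3.6) to (6.0, 2.3), a distance of √(0.9² + 1.3²) ≈ 1.6.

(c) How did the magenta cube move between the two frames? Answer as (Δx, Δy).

(-0.2, 1.9)

The magenta cube was at about (3.2, 2.8) and moved to about (3.0, 4.7).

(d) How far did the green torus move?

0.9

The green torus moved from about (5.2, 2.2) to (4.4, 1.7), a distance of √(0.8² + 0.5²) ≈ 0.9.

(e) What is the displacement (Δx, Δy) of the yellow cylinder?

(1.0, 1.4)

From the two frames, the yellow cylinder sits at roughly (7.4, 3.3) before and (8.4, 4.7) after.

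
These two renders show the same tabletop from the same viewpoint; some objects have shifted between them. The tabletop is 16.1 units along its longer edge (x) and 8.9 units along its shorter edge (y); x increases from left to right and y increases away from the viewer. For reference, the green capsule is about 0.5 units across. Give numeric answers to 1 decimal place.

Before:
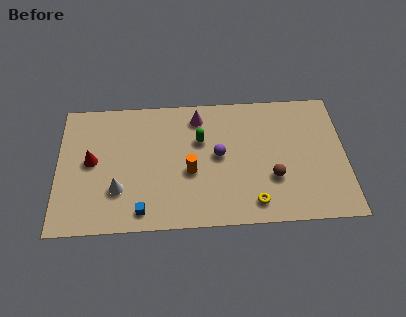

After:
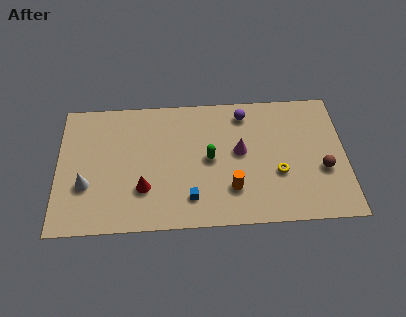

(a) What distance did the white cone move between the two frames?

1.8

The white cone was near (3.4, 2.7) before and (1.6, 3.1) after, so it travelled √(1.8² + 0.4²) ≈ 1.8 units.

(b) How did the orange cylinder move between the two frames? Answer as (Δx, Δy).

(2.3, -1.3)

The orange cylinder was at about (7.4, 3.7) and moved to about (9.7, 2.4).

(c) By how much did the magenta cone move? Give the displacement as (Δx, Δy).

(2.3, -2.5)

From the two frames, the magenta cone sits at roughly (7.9, 7.4) before and (10.2, 4.9) after.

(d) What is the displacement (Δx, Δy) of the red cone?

(2.9, -2.0)

The red cone was at about (1.9, 4.7) and moved to about (4.8, 2.7).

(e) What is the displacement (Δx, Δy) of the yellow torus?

(1.4, 1.9)

From the two frames, the yellow torus sits at roughly (10.9, 1.4) before and (12.3, 3.3) after.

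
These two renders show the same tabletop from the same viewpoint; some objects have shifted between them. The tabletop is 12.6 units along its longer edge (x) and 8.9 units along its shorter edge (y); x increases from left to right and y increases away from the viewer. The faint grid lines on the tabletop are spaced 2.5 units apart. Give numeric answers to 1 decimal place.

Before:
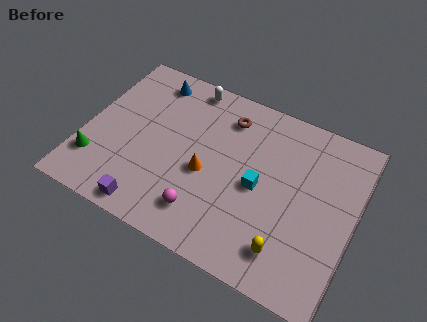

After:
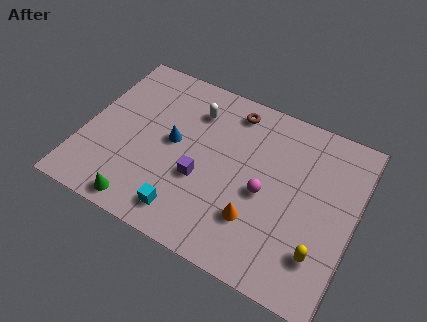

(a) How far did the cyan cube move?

4.1

The cyan cube moved from about (8.2, 4.2) to (5.2, 1.4), a distance of √(3.0² + 2.8²) ≈ 4.1.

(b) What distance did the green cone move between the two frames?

2.7

From (0.8, 2.2) to (3.2, 0.9), the green cone covered √(2.4² + 1.3²) ≈ 2.7 units.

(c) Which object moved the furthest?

the cyan cube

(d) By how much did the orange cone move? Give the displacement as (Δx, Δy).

(2.5, -1.3)

The orange cone started near (5.8, 3.8) and ended near (8.3, 2.5).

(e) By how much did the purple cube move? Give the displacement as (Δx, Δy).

(2.0, 2.5)

From the two frames, the purple cube sits at roughly (3.6, 0.9) before and (5.6, 3.4) after.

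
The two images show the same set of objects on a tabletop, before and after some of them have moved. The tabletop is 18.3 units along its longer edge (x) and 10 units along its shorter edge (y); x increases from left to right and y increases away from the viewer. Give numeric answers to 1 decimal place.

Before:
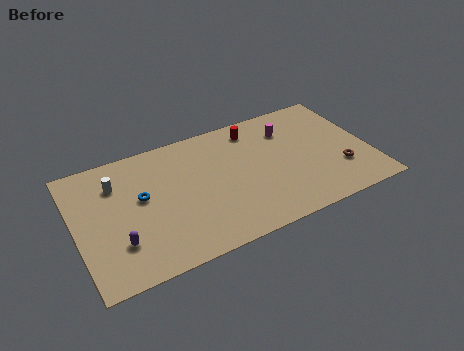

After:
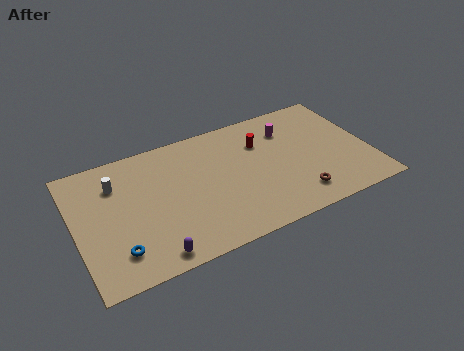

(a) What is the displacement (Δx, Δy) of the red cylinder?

(0.3, -1.3)

The red cylinder was at about (11.5, 8.4) and moved to about (11.8, 7.1).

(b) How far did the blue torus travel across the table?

3.9

From (4.1, 5.7) to (2.3, 2.2), the blue torus covered √(1.8² + 3.5²) ≈ 3.9 units.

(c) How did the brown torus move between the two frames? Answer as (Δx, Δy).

(-2.9, -1.1)

The brown torus started near (16.3, 3.0) and ended near (13.4, 1.9).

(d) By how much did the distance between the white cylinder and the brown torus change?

-2.3

They were about 14.3 units apart before and 12.0 after — 2.3 units closer together.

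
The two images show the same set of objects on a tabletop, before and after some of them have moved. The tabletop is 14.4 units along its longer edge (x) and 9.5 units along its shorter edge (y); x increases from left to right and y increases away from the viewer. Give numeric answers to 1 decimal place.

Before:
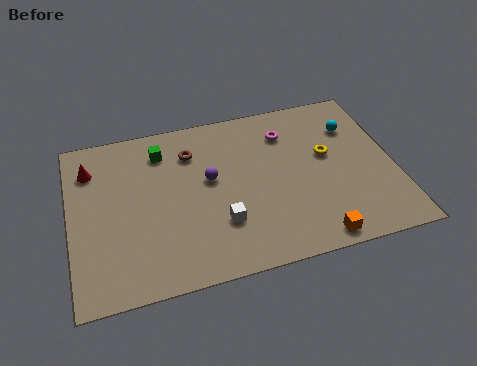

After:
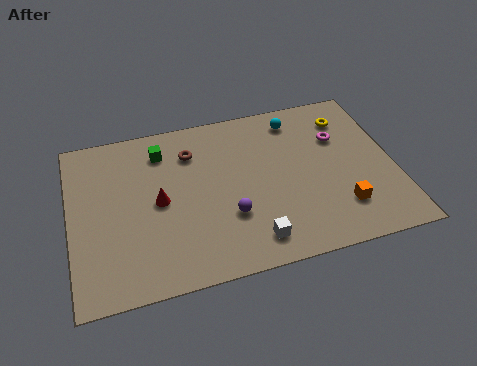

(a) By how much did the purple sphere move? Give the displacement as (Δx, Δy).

(0.7, -2.3)

From the two frames, the purple sphere sits at roughly (6.2, 5.4) before and (6.9, 3.1) after.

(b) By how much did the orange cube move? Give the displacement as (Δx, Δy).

(1.3, 1.4)

The orange cube started near (10.5, 0.9) and ended near (11.8, 2.3).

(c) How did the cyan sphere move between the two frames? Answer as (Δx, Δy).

(-2.5, 1.1)

The cyan sphere was at about (12.8, 6.9) and moved to about (10.3, 8.0).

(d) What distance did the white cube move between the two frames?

1.8

The white cube moved from about (6.5, 2.8) to (7.8, 1.5), a distance of √(1.3² + 1.3²) ≈ 1.8.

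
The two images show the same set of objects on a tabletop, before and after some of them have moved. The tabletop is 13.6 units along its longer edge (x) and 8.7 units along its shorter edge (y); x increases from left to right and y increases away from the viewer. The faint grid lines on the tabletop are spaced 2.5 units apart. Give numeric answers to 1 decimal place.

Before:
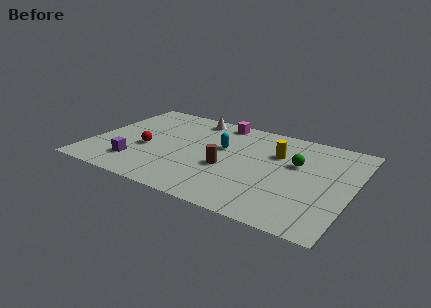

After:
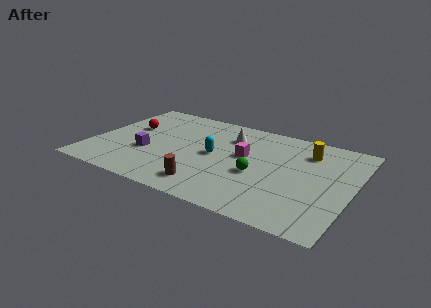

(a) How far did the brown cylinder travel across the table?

2.1

The brown cylinder was near (7.2, 3.5) before and (6.5, 1.5) after, so it travelled √(0.7² + 2.0²) ≈ 2.1 units.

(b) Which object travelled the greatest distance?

the magenta cube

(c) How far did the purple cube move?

1.3

The purple cube was near (2.6, 2.0) before and (3.0, 3.2) after, so it travelled √(0.4² + 1.2²) ≈ 1.3 units.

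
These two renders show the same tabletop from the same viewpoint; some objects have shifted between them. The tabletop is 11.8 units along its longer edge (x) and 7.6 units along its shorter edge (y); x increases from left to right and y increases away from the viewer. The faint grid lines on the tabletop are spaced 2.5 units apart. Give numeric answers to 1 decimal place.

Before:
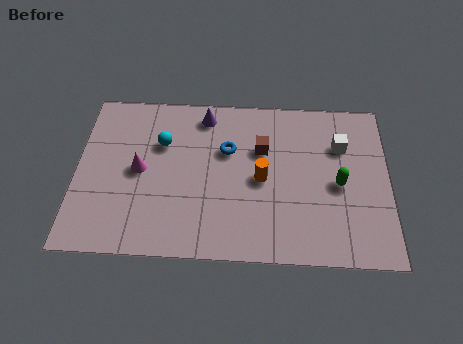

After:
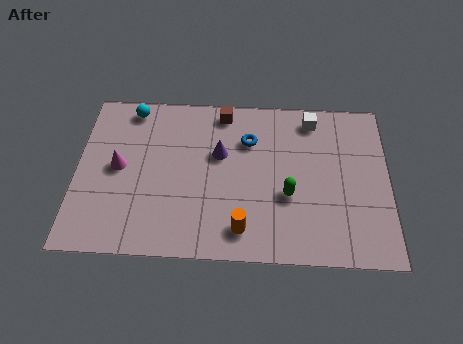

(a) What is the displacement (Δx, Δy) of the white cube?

(-1.1, 1.2)

The white cube was at about (10.0, 5.3) and moved to about (8.9, 6.5).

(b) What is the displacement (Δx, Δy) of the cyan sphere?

(-1.2, 1.6)

From the two frames, the cyan sphere sits at roughly (3.2, 5.1) before and (2.0, 6.7) after.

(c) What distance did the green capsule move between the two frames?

2.0

The green capsule moved from about (9.9, 3.5) to (8.0, 2.9), a distance of √(1.9² + 0.6²) ≈ 2.0.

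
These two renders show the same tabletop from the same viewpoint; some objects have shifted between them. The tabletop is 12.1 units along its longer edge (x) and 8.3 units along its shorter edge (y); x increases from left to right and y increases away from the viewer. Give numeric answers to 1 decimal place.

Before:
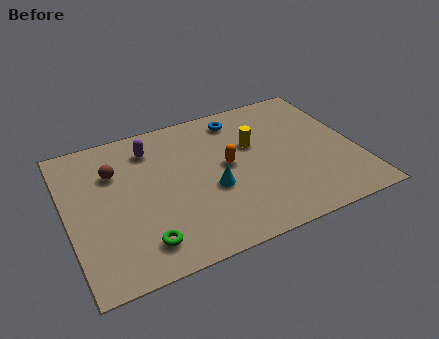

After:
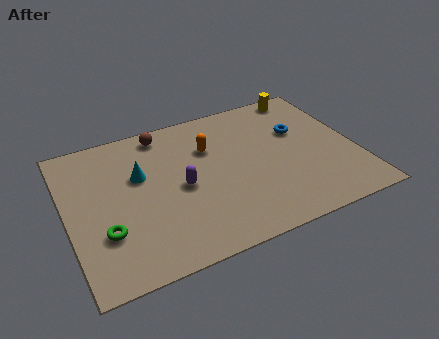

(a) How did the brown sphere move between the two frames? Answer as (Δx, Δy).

(2.2, 1.5)

The brown sphere started near (2.1, 5.8) and ended near (4.3, 7.3).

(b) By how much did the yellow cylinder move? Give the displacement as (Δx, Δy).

(2.6, 2.3)

The yellow cylinder started near (7.9, 5.2) and ended near (10.5, 7.5).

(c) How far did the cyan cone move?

3.4

The cyan cone moved from about (5.9, 3.3) to (3.1, 5.2), a distance of √(2.8² + 1.9²) ≈ 3.4.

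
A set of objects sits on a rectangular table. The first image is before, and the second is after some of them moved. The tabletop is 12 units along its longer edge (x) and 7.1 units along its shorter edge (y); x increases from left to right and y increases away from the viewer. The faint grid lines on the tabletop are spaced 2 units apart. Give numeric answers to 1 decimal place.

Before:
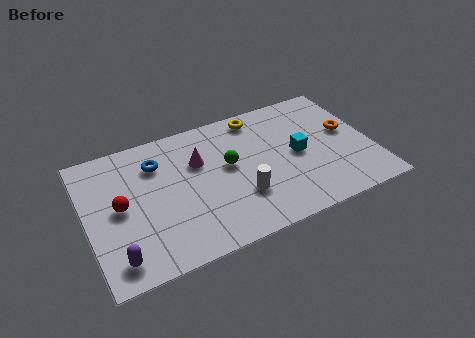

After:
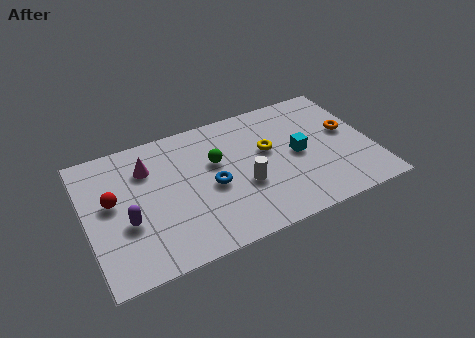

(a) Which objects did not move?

the orange torus and the cyan cube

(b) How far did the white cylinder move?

0.5

The white cylinder moved from about (6.3, 2.2) to (6.5, 2.7), a distance of √(0.2² + 0.5²) ≈ 0.5.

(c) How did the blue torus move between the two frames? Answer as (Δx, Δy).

(2.1, -2.1)

The blue torus was at about (3.1, 5.3) and moved to about (5.2, 3.2).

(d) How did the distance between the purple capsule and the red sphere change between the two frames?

-1.1

The distance was about 2.5 in the first image and 1.4 in the second, so they moved 1.1 units closer together.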